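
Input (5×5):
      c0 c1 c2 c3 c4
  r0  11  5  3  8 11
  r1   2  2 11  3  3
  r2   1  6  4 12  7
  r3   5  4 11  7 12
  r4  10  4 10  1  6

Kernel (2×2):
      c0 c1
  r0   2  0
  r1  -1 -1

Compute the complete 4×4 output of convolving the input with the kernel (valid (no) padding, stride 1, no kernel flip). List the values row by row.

18 -3 -8 10
-3 -6 6 -13
-7 -3 -10 5
-4 -6 11 7

Output[0,0]: The receptive field on the input at this output position is [11 5 / 2 2]. Elementwise product with the kernel and sum: 11·2 + 2·-1 + 2·-1.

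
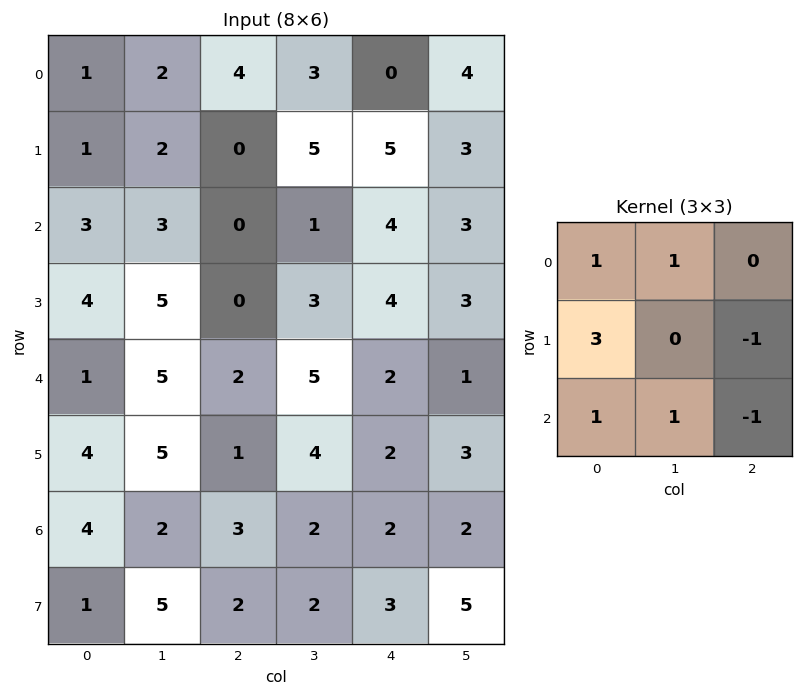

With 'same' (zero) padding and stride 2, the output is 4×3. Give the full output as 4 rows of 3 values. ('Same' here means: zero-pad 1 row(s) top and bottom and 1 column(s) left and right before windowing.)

Output[0,0]: The receptive field on the zero-padded input at this output position is [0 0 0 / 0 1 2 / 0 1 2]. Elementwise product with the kernel and sum: 0·1 + 0·1 + 0·3 + 2·-1 + 0·1 + 1·1 + 2·-1.
Output[0,1]: The receptive field on the zero-padded input at this output position is [0 0 0 / 2 4 3 / 2 0 5]. Elementwise product with the kernel and sum: 0·1 + 0·1 + 2·3 + 3·-1 + 2·1 + 0·1 + 5·-1.

-3 0 12
-3 12 14
-2 17 24
-2 15 10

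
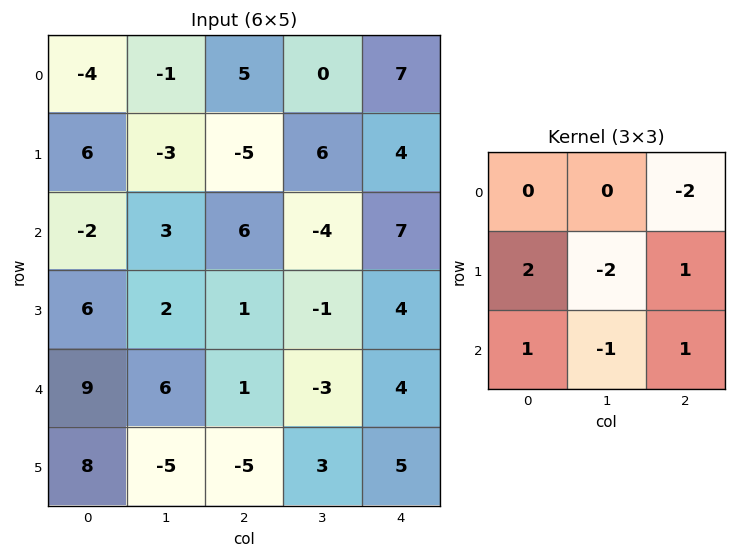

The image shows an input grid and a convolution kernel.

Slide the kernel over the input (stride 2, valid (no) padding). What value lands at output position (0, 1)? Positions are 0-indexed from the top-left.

The receptive field on the input at this output position is [5 0 7 / -5 6 4 / 6 -4 7]. Elementwise product with the kernel and sum: 7·-2 + -5·2 + 6·-2 + 4·1 + 6·1 + -4·-1 + 7·1.

-15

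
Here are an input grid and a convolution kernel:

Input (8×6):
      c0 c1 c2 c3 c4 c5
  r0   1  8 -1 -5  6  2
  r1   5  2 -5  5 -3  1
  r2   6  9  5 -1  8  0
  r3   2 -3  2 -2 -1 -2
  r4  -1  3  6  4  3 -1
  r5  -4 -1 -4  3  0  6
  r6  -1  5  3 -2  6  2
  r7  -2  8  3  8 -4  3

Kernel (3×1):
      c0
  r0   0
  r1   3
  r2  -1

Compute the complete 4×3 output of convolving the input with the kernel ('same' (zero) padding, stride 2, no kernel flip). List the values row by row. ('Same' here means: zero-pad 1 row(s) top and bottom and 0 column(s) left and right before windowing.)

-2 2 21
16 13 25
1 22 9
-1 6 22

Output[0,0]: The receptive field on the zero-padded input at this output position is [0 / 1 / 5]. Elementwise product with the kernel and sum: 1·3 + 5·-1.
Output[0,1]: The receptive field on the zero-padded input at this output position is [0 / -1 / -5]. Elementwise product with the kernel and sum: -1·3 + -5·-1.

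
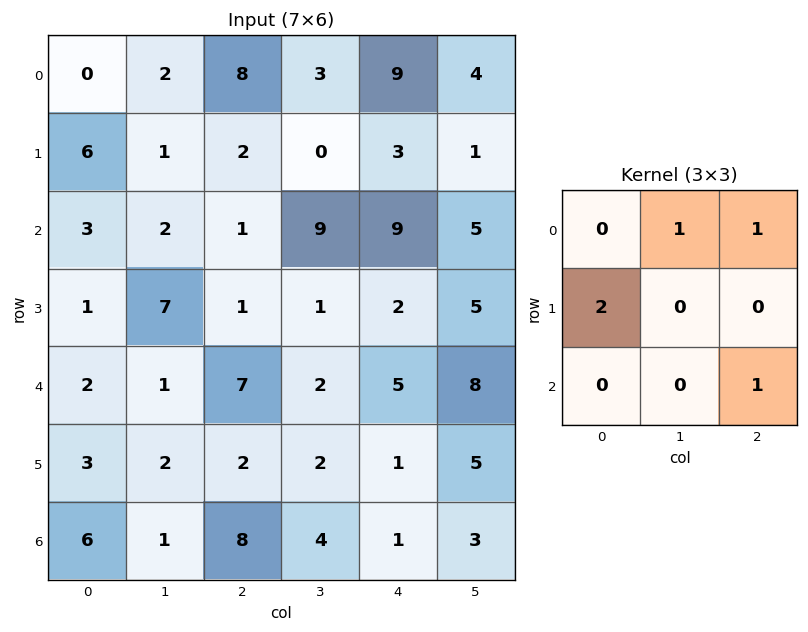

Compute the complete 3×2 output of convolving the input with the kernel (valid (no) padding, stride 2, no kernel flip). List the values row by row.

23 25
12 25
22 12

Output[0,0]: The receptive field on the input at this output position is [0 2 8 / 6 1 2 / 3 2 1]. Elementwise product with the kernel and sum: 2·1 + 8·1 + 6·2 + 1·1.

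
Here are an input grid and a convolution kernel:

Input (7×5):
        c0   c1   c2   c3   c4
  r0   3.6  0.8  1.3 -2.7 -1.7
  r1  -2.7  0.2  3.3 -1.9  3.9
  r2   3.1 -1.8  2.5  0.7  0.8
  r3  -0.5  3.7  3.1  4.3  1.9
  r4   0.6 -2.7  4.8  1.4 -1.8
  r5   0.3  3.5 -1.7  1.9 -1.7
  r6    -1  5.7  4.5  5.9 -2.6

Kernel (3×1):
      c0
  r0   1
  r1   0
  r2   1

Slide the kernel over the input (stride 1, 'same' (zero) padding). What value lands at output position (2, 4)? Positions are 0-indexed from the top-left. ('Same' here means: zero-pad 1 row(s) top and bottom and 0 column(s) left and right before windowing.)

The receptive field on the zero-padded input at this output position is [3.9 / 0.8 / 1.9]. Elementwise product with the kernel and sum: 3.9·1 + 1.9·1.

5.8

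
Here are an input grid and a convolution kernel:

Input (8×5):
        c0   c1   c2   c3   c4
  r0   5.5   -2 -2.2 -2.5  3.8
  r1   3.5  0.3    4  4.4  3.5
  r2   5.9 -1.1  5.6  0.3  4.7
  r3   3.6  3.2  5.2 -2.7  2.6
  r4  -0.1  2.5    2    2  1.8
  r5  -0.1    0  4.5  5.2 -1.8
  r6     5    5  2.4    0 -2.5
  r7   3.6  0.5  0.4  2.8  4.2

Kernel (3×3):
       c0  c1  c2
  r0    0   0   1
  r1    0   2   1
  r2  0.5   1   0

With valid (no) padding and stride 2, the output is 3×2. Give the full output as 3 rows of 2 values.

4.25 19.2
19.65 4.9
14 11.6

Output[0,0]: The receptive field on the input at this output position is [5.5 -2 -2.2 / 3.5 0.3 4 / 5.9 -1.1 5.6]. Elementwise product with the kernel and sum: -2.2·1 + 0.3·2 + 4·1 + 5.9·0.5 + -1.1·1.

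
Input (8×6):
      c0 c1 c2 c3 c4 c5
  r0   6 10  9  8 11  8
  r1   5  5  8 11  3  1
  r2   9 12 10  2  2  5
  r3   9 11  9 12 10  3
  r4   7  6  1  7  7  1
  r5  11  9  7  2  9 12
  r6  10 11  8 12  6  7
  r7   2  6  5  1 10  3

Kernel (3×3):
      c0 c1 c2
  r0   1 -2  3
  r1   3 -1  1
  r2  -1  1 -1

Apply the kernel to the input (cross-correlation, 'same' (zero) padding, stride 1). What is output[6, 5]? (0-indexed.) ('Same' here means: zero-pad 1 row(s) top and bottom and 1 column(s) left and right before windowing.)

-11

The receptive field on the zero-padded input at this output position is [9 12 0 / 6 7 0 / 10 3 0]. Elementwise product with the kernel and sum: 9·1 + 12·-2 + 0·3 + 6·3 + 7·-1 + 0·1 + 10·-1 + 3·1 + 0·-1.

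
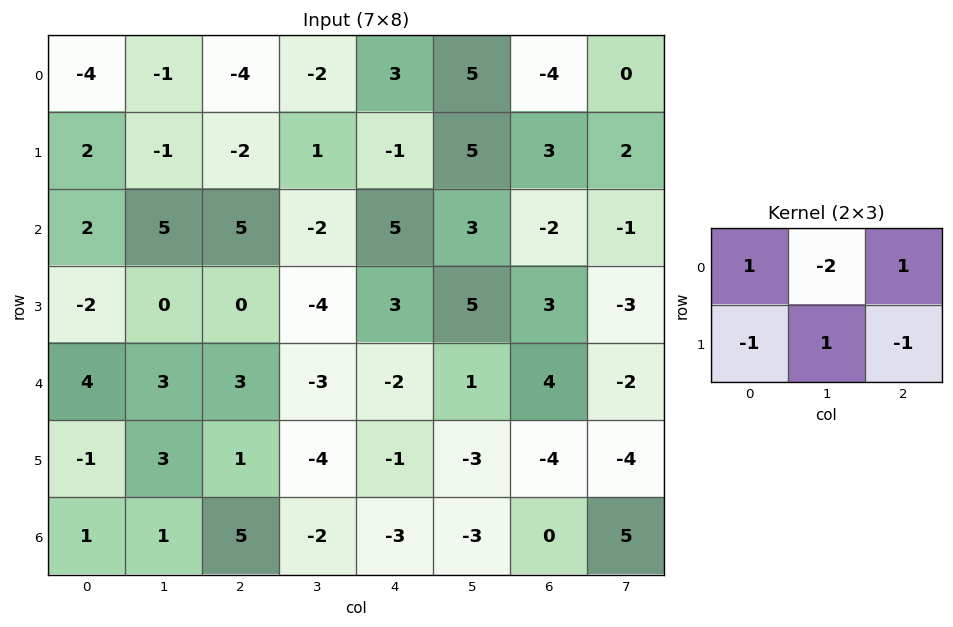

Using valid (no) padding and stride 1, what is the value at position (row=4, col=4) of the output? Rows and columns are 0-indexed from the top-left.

The receptive field on the input at this output position is [-2 1 4 / -1 -3 -4]. Elementwise product with the kernel and sum: -2·1 + 1·-2 + 4·1 + -1·-1 + -3·1 + -4·-1.

2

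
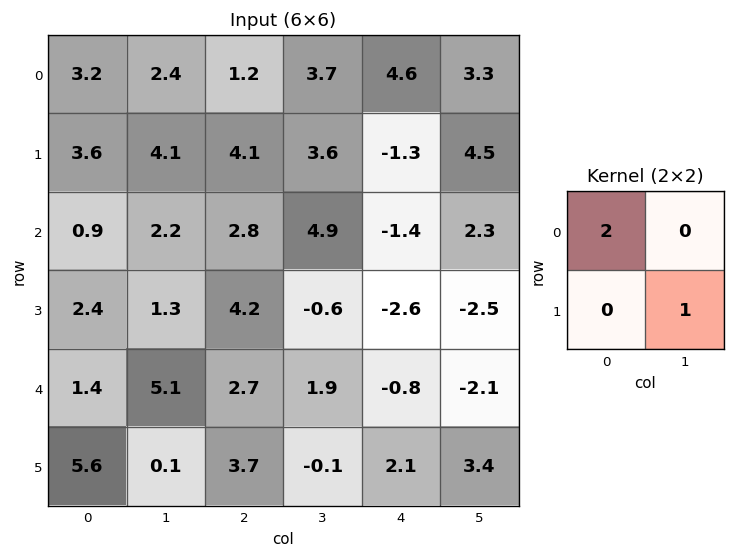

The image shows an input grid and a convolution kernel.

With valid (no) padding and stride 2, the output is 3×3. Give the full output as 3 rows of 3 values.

10.5 6 13.7
3.1 5 -5.3
2.9 5.3 1.8

Output[0,0]: The receptive field on the input at this output position is [3.2 2.4 / 3.6 4.1]. Elementwise product with the kernel and sum: 3.2·2 + 4.1·1.
Output[0,1]: The receptive field on the input at this output position is [1.2 3.7 / 4.1 3.6]. Elementwise product with the kernel and sum: 1.2·2 + 3.6·1.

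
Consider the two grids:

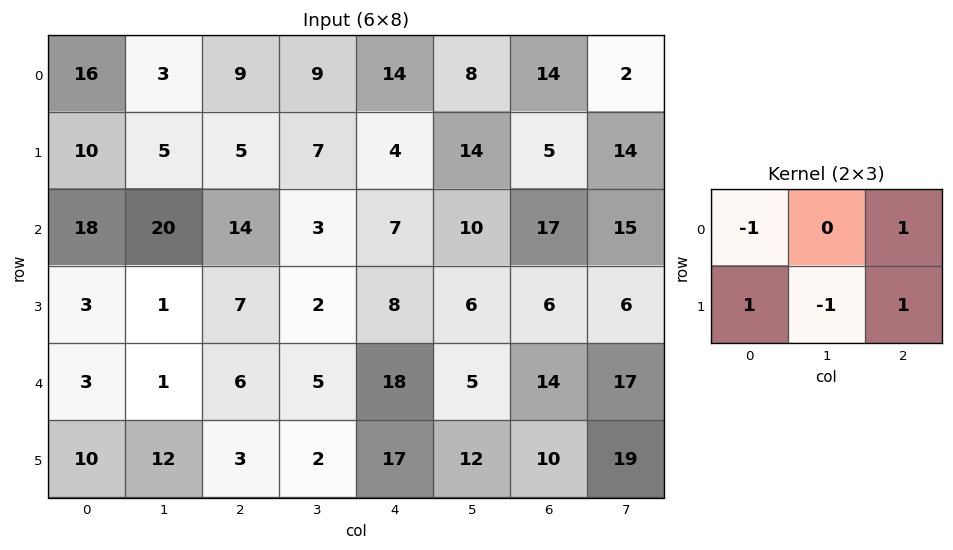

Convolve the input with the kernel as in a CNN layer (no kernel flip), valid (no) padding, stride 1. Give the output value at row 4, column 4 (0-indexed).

The receptive field on the input at this output position is [18 5 14 / 17 12 10]. Elementwise product with the kernel and sum: 18·-1 + 14·1 + 17·1 + 12·-1 + 10·1.

11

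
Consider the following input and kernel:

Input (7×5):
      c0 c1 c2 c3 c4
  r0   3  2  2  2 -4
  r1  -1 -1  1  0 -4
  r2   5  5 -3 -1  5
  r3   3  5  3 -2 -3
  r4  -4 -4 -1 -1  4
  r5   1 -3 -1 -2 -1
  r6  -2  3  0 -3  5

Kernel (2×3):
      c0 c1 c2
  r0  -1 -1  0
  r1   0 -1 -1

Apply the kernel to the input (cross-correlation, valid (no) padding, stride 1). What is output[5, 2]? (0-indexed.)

1

The receptive field on the input at this output position is [-1 -2 -1 / 0 -3 5]. Elementwise product with the kernel and sum: -1·-1 + -2·-1 + -3·-1 + 5·-1.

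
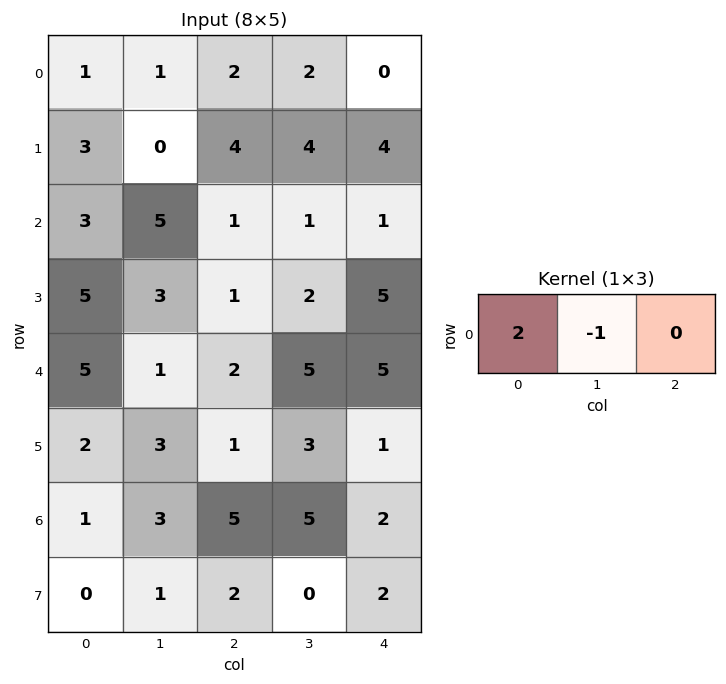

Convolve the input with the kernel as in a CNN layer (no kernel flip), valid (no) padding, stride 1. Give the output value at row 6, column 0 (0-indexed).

The receptive field on the input at this output position is [1 3 5]. Elementwise product with the kernel and sum: 1·2 + 3·-1.

-1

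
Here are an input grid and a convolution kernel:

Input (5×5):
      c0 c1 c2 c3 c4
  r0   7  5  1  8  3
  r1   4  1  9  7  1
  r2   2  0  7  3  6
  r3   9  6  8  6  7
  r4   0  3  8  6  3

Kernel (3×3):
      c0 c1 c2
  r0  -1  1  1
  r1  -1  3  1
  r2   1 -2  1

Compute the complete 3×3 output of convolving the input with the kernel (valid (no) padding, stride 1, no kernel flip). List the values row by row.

16 26 30
16 35 10
24 27 18

Output[0,0]: The receptive field on the input at this output position is [7 5 1 / 4 1 9 / 2 0 7]. Elementwise product with the kernel and sum: 7·-1 + 5·1 + 1·1 + 4·-1 + 1·3 + 9·1 + 2·1 + 0·-2 + 7·1.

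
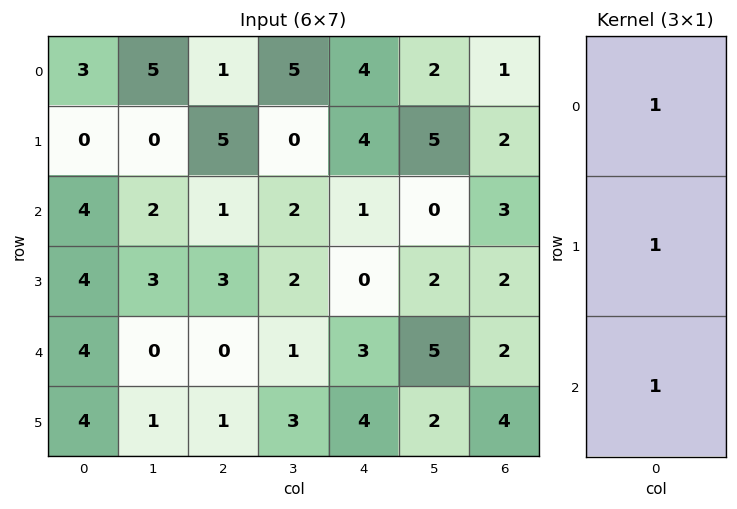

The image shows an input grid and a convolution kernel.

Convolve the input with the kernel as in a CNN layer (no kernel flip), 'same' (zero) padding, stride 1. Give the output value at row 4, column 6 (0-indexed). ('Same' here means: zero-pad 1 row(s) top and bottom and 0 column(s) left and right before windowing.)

8

The receptive field on the zero-padded input at this output position is [2 / 2 / 4]. Elementwise product with the kernel and sum: 2·1 + 2·1 + 4·1.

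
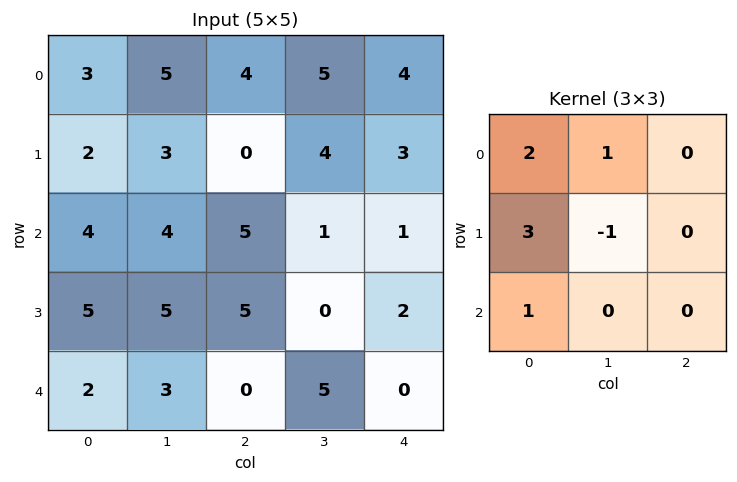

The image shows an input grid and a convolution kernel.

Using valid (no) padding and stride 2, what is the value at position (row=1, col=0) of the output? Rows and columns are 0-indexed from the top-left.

24

The receptive field on the input at this output position is [4 4 5 / 5 5 5 / 2 3 0]. Elementwise product with the kernel and sum: 4·2 + 4·1 + 5·3 + 5·-1 + 2·1.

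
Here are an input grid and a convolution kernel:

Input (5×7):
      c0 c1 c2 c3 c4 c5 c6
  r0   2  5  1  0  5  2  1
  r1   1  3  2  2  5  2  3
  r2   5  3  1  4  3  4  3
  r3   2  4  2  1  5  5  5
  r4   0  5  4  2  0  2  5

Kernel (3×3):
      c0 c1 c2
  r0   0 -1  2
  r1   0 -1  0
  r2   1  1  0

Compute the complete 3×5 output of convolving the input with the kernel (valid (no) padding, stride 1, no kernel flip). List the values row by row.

Output[0,0]: The receptive field on the input at this output position is [2 5 1 / 1 3 2 / 5 3 1]. Elementwise product with the kernel and sum: 5·-1 + 1·2 + 3·-1 + 5·1 + 3·1.

2 1 13 1 5
4 7 7 2 10
0 14 7 2 -1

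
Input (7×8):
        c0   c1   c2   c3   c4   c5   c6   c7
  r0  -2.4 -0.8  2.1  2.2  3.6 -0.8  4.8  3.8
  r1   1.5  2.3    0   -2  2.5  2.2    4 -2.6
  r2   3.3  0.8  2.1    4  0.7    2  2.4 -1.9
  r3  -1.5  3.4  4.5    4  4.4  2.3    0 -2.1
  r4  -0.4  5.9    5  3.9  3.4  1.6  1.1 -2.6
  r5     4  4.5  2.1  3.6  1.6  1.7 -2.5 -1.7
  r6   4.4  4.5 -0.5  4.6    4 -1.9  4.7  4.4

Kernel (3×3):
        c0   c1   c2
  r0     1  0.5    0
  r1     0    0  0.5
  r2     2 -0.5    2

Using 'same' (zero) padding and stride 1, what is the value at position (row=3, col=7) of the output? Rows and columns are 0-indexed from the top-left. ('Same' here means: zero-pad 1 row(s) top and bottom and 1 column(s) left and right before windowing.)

The receptive field on the zero-padded input at this output position is [2.4 -1.9 0 / 0 -2.1 0 / 1.1 -2.6 0]. Elementwise product with the kernel and sum: 2.4·1 + -1.9·0.5 + 0·0.5 + 1.1·2 + -2.6·-0.5 + 0·2.

4.95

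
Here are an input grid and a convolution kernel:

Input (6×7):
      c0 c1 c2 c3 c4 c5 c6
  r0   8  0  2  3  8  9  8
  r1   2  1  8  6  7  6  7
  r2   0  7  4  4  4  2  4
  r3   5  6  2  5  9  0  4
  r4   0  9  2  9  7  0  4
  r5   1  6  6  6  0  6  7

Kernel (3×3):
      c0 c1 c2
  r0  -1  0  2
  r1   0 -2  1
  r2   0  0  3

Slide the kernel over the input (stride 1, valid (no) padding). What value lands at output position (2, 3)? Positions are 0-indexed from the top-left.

-18

The receptive field on the input at this output position is [4 4 2 / 5 9 0 / 9 7 0]. Elementwise product with the kernel and sum: 4·-1 + 2·2 + 9·-2 + 0·1 + 0·3.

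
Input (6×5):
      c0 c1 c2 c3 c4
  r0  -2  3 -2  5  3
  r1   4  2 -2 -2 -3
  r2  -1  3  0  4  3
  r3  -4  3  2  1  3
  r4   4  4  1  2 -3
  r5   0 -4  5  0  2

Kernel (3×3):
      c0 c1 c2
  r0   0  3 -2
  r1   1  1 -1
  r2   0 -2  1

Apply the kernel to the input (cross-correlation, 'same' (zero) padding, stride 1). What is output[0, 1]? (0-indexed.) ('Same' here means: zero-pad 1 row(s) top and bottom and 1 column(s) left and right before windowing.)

-3

The receptive field on the zero-padded input at this output position is [0 0 0 / -2 3 -2 / 4 2 -2]. Elementwise product with the kernel and sum: 0·3 + 0·-2 + -2·1 + 3·1 + -2·-1 + 2·-2 + -2·1.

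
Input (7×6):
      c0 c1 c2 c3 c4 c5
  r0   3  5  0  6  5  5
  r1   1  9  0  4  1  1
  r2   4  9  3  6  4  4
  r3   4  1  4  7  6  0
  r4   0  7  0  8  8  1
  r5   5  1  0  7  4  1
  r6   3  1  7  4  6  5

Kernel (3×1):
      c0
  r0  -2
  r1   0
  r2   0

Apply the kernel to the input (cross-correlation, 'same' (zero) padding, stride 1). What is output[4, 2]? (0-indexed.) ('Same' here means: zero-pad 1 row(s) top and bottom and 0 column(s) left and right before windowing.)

The receptive field on the zero-padded input at this output position is [4 / 0 / 0]. Elementwise product with the kernel and sum: 4·-2.

-8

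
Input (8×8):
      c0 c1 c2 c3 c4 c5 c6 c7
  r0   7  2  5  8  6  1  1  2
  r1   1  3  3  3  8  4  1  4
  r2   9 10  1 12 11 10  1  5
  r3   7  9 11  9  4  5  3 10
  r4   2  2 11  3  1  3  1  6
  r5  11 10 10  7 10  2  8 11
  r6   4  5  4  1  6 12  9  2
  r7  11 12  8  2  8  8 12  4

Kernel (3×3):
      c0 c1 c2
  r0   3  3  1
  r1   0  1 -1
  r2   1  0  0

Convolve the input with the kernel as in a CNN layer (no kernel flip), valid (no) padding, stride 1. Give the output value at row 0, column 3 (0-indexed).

59

The receptive field on the input at this output position is [8 6 1 / 3 8 4 / 12 11 10]. Elementwise product with the kernel and sum: 8·3 + 6·3 + 1·1 + 8·1 + 4·-1 + 12·1.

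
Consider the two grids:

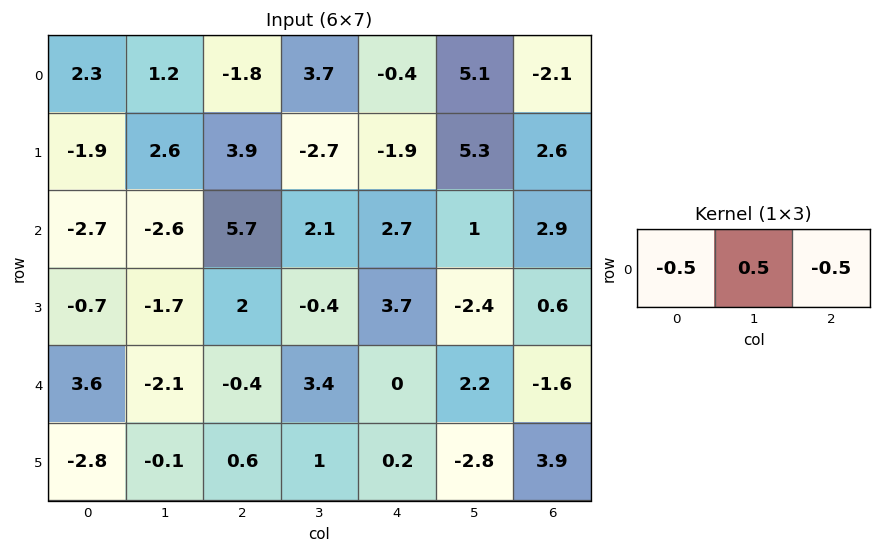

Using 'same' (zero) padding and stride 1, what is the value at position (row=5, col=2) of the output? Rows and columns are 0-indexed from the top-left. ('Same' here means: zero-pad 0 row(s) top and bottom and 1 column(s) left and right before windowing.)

The receptive field on the zero-padded input at this output position is [-0.1 0.6 1]. Elementwise product with the kernel and sum: -0.1·-0.5 + 0.6·0.5 + 1·-0.5.

-0.15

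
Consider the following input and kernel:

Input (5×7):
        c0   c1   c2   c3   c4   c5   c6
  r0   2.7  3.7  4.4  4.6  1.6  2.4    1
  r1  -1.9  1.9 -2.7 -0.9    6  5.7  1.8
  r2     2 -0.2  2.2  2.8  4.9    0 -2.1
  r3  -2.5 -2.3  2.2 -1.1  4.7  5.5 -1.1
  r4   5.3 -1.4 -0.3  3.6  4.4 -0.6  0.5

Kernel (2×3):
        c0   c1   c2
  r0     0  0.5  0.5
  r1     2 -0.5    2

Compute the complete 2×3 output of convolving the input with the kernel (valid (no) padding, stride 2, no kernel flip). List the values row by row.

-6.1 10.15 14.45
1.55 18.2 3.4

Output[0,0]: The receptive field on the input at this output position is [2.7 3.7 4.4 / -1.9 1.9 -2.7]. Elementwise product with the kernel and sum: 3.7·0.5 + 4.4·0.5 + -1.9·2 + 1.9·-0.5 + -2.7·2.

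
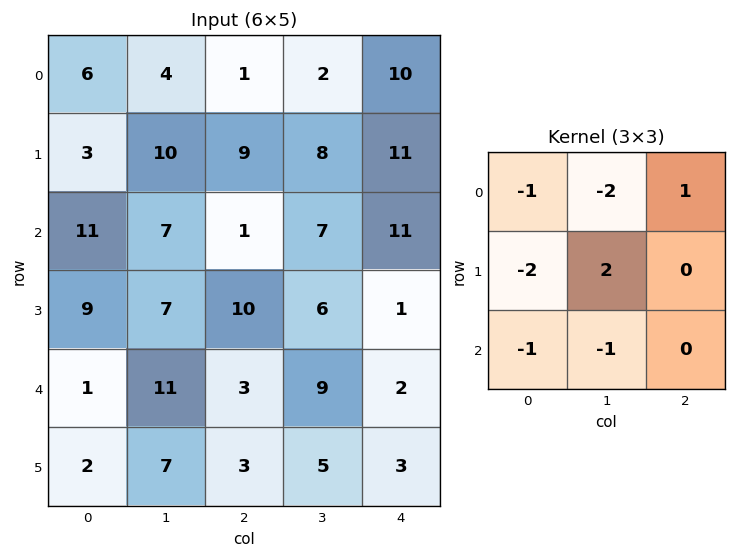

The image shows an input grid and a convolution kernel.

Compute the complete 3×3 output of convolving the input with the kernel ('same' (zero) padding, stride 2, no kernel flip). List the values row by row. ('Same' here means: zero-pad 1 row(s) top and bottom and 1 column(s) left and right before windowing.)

Output[0,0]: The receptive field on the zero-padded input at this output position is [0 0 0 / 0 6 4 / 0 3 10]. Elementwise product with the kernel and sum: 0·-1 + 0·-2 + 0·1 + 0·-2 + 6·2 + 0·-1 + 3·-1.
Output[0,1]: The receptive field on the zero-padded input at this output position is [0 0 0 / 4 1 2 / 10 9 8]. Elementwise product with the kernel and sum: 0·-1 + 0·-2 + 0·1 + 4·-2 + 1·2 + 10·-1 + 9·-1.

9 -25 -3
17 -49 -29
-11 -47 -30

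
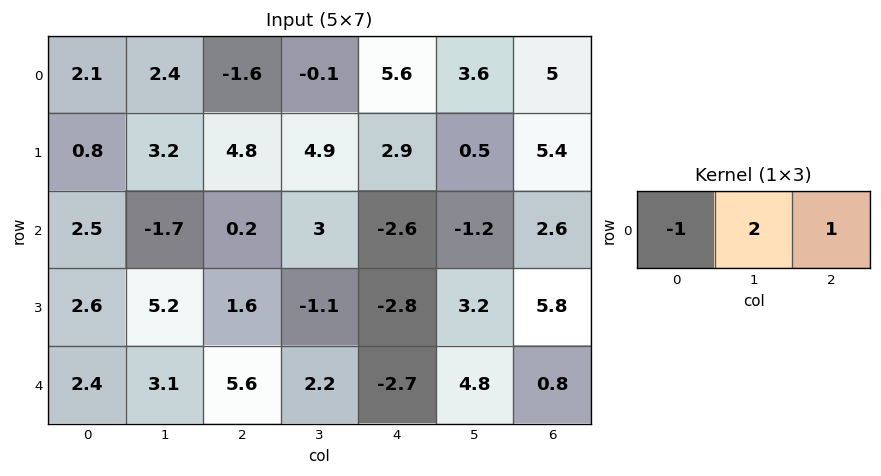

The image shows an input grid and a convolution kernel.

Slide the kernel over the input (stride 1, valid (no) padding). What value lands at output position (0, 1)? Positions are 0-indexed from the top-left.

The receptive field on the input at this output position is [2.4 -1.6 -0.1]. Elementwise product with the kernel and sum: 2.4·-1 + -1.6·2 + -0.1·1.

-5.7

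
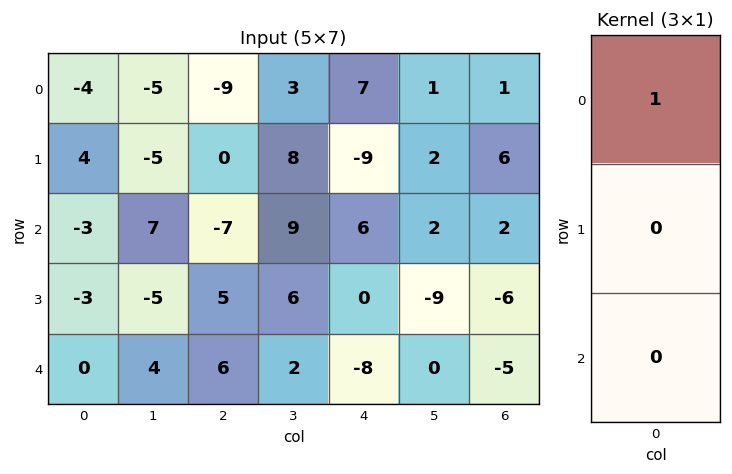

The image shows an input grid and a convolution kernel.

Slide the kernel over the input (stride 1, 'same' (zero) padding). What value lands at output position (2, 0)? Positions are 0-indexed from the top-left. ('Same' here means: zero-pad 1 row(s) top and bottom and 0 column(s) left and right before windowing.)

4

The receptive field on the zero-padded input at this output position is [4 / -3 / -3]. Elementwise product with the kernel and sum: 4·1.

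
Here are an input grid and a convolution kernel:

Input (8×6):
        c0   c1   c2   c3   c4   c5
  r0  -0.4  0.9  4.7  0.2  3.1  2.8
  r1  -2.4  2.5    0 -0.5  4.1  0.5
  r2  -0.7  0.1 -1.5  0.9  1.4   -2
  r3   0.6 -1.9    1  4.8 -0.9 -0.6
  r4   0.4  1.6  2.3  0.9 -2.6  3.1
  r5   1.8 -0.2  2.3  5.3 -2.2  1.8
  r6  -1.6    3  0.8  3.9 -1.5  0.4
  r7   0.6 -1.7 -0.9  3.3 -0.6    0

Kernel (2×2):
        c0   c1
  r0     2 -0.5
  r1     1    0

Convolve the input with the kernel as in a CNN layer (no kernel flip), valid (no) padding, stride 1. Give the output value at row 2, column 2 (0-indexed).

The receptive field on the input at this output position is [-1.5 0.9 / 1 4.8]. Elementwise product with the kernel and sum: -1.5·2 + 0.9·-0.5 + 1·1.

-2.45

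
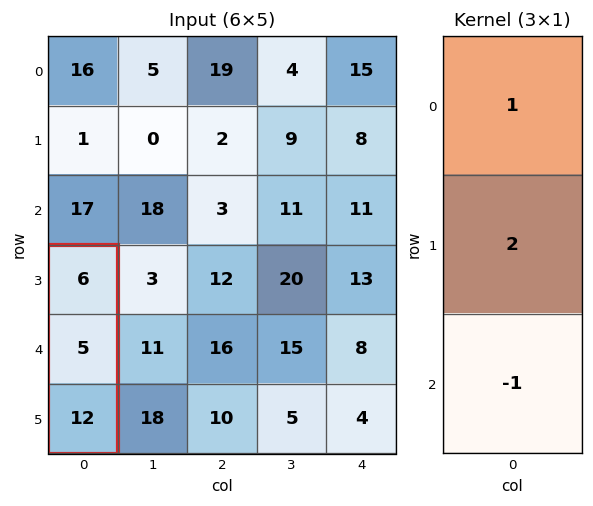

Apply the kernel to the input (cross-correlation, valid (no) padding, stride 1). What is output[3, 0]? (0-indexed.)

4

The receptive field on the input at this output position is [6 / 5 / 12]. Elementwise product with the kernel and sum: 6·1 + 5·2 + 12·-1.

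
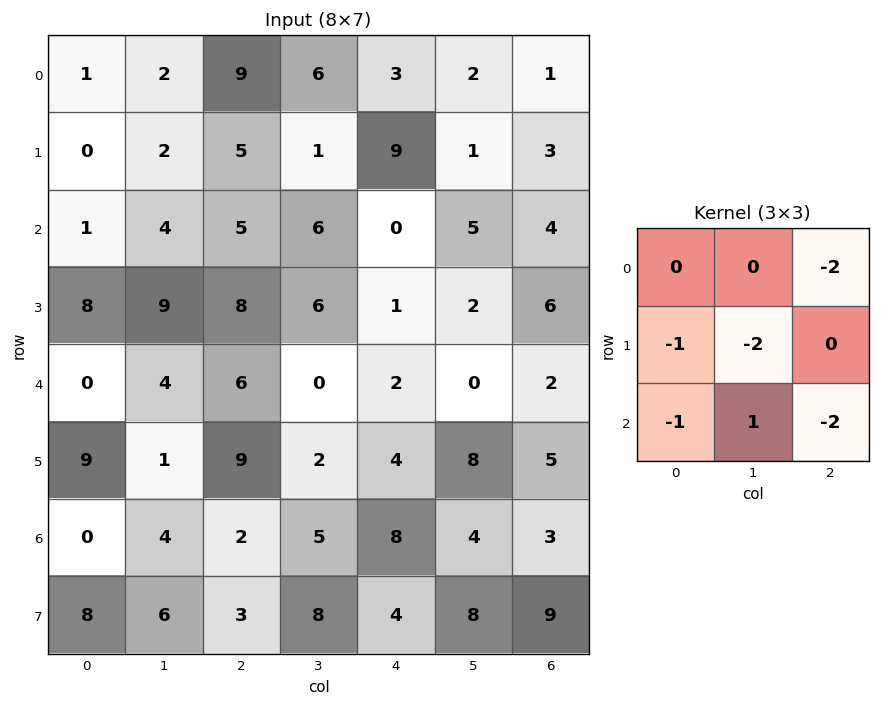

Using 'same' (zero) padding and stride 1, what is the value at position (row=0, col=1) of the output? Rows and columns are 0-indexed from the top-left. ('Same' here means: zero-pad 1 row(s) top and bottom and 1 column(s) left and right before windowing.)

-13

The receptive field on the zero-padded input at this output position is [0 0 0 / 1 2 9 / 0 2 5]. Elementwise product with the kernel and sum: 0·-2 + 1·-1 + 2·-2 + 0·-1 + 2·1 + 5·-2.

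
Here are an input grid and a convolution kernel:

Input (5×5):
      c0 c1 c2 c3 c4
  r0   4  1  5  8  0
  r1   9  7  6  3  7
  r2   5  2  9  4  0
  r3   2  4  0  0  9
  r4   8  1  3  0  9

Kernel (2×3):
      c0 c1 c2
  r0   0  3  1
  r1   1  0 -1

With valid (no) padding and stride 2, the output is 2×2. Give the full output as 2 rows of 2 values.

Output[0,0]: The receptive field on the input at this output position is [4 1 5 / 9 7 6]. Elementwise product with the kernel and sum: 1·3 + 5·1 + 9·1 + 6·-1.
Output[0,1]: The receptive field on the input at this output position is [5 8 0 / 6 3 7]. Elementwise product with the kernel and sum: 8·3 + 0·1 + 6·1 + 7·-1.

11 23
17 3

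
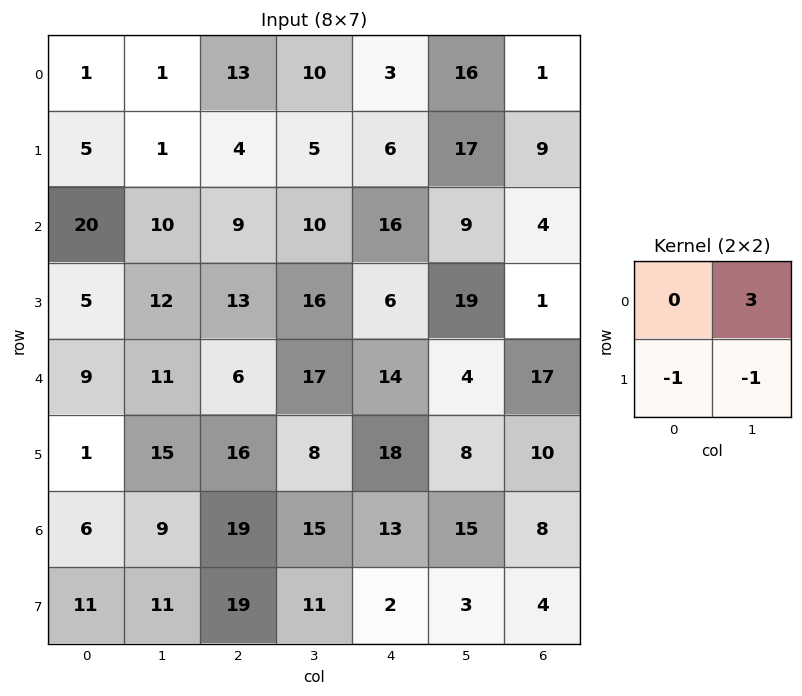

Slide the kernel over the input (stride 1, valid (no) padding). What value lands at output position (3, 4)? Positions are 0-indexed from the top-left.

39

The receptive field on the input at this output position is [6 19 / 14 4]. Elementwise product with the kernel and sum: 19·3 + 14·-1 + 4·-1.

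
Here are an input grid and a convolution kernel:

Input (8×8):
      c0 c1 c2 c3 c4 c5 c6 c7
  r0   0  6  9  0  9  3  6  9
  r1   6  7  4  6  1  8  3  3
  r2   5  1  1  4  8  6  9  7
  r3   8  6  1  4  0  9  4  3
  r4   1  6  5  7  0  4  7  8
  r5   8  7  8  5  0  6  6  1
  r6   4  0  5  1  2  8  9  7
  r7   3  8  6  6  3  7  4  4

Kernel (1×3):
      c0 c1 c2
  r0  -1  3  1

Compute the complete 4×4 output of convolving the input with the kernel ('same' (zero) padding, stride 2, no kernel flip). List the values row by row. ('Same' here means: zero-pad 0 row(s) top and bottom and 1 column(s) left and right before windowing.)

Output[0,0]: The receptive field on the zero-padded input at this output position is [0 0 6]. Elementwise product with the kernel and sum: 0·-1 + 0·3 + 6·1.
Output[0,1]: The receptive field on the zero-padded input at this output position is [6 9 0]. Elementwise product with the kernel and sum: 6·-1 + 9·3 + 0·1.

6 21 30 24
16 6 26 28
9 16 -3 25
12 16 13 26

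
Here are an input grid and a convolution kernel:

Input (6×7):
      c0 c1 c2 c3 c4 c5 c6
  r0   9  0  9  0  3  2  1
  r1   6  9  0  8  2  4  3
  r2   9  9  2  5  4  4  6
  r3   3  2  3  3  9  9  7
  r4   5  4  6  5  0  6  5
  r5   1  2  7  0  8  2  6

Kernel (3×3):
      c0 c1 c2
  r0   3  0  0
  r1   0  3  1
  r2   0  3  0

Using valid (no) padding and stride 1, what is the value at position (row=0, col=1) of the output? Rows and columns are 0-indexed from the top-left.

14

The receptive field on the input at this output position is [0 9 0 / 9 0 8 / 9 2 5]. Elementwise product with the kernel and sum: 0·3 + 0·3 + 8·1 + 2·3.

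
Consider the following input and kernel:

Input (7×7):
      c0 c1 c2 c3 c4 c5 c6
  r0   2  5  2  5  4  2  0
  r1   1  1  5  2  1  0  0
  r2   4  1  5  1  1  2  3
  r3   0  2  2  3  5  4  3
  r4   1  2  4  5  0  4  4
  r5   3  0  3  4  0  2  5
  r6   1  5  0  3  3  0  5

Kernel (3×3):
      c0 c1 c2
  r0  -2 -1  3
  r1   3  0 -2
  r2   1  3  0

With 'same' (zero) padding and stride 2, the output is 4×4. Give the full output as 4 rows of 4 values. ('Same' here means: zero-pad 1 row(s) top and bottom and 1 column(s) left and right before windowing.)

Output[0,0]: The receptive field on the zero-padded input at this output position is [0 0 0 / 0 2 5 / 0 1 1]. Elementwise product with the kernel and sum: 0·-2 + 0·-1 + 0·3 + 0·3 + 5·-2 + 0·1 + 1·3.
Output[0,1]: The receptive field on the zero-padded input at this output position is [0 0 0 / 5 2 5 / 1 5 2]. Elementwise product with the kernel and sum: 0·-2 + 0·-1 + 0·3 + 5·3 + 5·-2 + 1·1 + 5·3.

-7 21 16 6
0 8 12 19
11 8 12 18
-13 18 7 -9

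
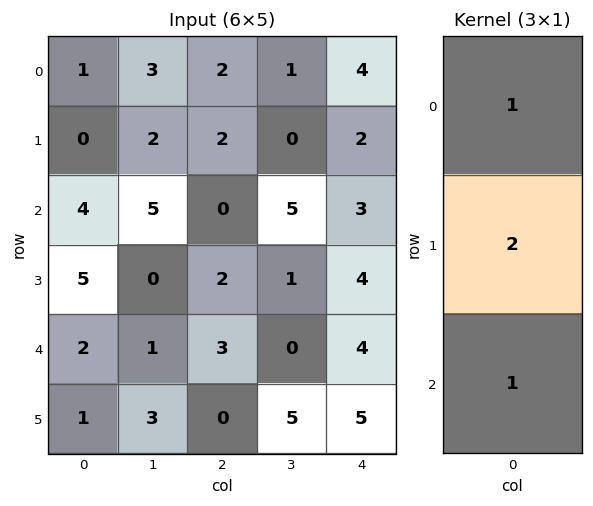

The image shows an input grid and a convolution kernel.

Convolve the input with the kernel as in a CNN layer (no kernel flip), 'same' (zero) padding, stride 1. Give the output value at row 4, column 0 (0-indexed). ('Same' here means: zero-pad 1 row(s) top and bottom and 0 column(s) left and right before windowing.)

The receptive field on the zero-padded input at this output position is [5 / 2 / 1]. Elementwise product with the kernel and sum: 5·1 + 2·2 + 1·1.

10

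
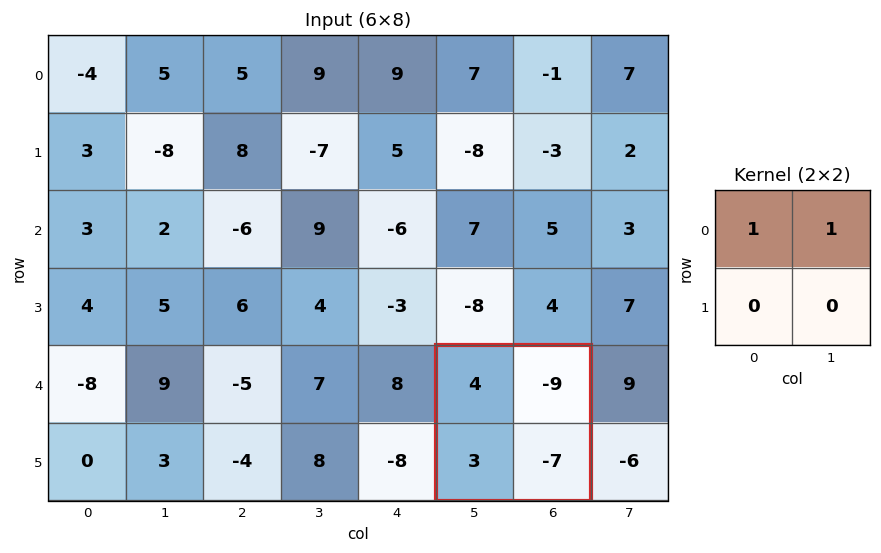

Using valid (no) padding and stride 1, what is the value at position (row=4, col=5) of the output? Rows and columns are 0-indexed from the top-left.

-5

The receptive field on the input at this output position is [4 -9 / 3 -7]. Elementwise product with the kernel and sum: 4·1 + -9·1.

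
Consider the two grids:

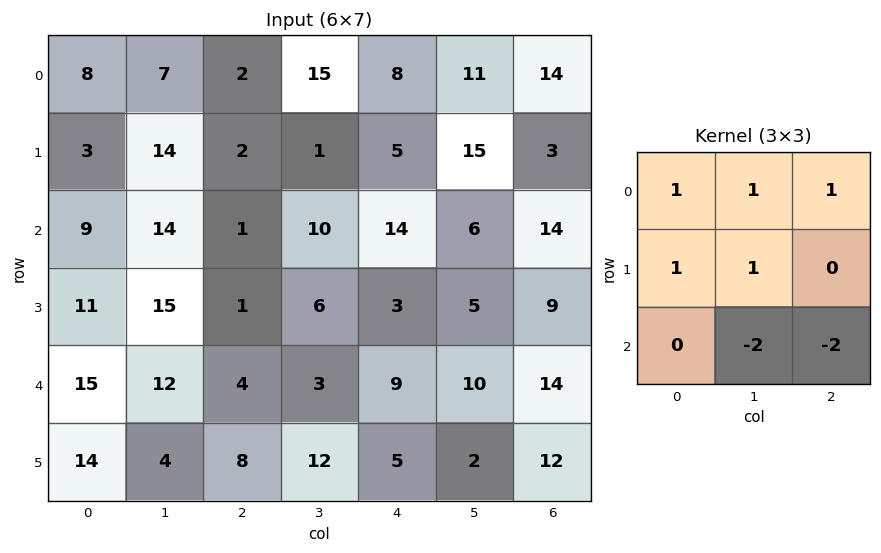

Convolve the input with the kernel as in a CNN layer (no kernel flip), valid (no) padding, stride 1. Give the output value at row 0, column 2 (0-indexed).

The receptive field on the input at this output position is [2 15 8 / 2 1 5 / 1 10 14]. Elementwise product with the kernel and sum: 2·1 + 15·1 + 8·1 + 2·1 + 1·1 + 10·-2 + 14·-2.

-20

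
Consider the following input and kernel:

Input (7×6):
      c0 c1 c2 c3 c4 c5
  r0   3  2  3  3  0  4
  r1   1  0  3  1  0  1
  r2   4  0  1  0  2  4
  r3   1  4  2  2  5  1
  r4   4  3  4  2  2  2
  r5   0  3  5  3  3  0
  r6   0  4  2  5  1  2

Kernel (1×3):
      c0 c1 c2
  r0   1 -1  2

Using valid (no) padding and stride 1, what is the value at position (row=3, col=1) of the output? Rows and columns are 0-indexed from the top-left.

The receptive field on the input at this output position is [4 2 2]. Elementwise product with the kernel and sum: 4·1 + 2·-1 + 2·2.

6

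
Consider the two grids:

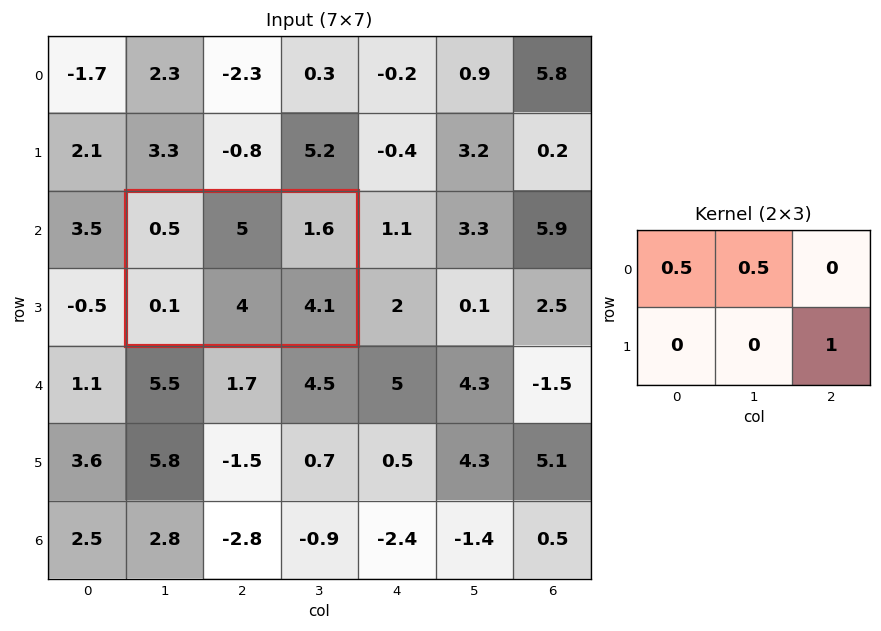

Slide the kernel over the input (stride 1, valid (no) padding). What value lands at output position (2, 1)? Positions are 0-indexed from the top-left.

6.85

The receptive field on the input at this output position is [0.5 5 1.6 / 0.1 4 4.1]. Elementwise product with the kernel and sum: 0.5·0.5 + 5·0.5 + 4.1·1.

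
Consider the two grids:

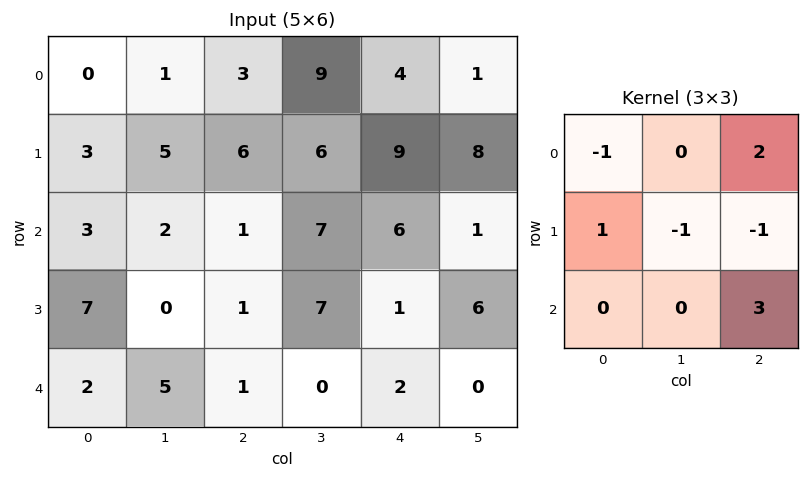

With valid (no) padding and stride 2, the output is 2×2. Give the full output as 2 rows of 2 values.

1 14
8 10

Output[0,0]: The receptive field on the input at this output position is [0 1 3 / 3 5 6 / 3 2 1]. Elementwise product with the kernel and sum: 0·-1 + 3·2 + 3·1 + 5·-1 + 6·-1 + 1·3.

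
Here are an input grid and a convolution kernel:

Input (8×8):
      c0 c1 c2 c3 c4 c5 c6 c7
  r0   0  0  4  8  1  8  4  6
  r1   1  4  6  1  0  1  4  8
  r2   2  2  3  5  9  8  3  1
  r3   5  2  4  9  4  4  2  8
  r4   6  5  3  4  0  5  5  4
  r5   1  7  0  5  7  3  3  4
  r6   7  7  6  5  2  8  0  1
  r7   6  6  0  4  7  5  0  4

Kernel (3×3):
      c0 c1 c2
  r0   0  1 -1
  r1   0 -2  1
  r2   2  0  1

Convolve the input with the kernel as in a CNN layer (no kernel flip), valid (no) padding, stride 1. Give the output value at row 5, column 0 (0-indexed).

11

The receptive field on the input at this output position is [1 7 0 / 7 7 6 / 6 6 0]. Elementwise product with the kernel and sum: 7·1 + 0·-1 + 7·-2 + 6·1 + 6·2 + 0·1.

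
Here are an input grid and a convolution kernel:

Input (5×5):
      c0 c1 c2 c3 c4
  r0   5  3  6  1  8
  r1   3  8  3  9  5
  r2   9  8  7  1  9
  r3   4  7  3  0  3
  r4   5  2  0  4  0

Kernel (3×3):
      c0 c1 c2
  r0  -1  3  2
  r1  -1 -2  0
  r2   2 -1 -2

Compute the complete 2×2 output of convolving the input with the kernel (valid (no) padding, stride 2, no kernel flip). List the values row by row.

-7 -13
19 7

Output[0,0]: The receptive field on the input at this output position is [5 3 6 / 3 8 3 / 9 8 7]. Elementwise product with the kernel and sum: 5·-1 + 3·3 + 6·2 + 3·-1 + 8·-2 + 9·2 + 8·-1 + 7·-2.
Output[0,1]: The receptive field on the input at this output position is [6 1 8 / 3 9 5 / 7 1 9]. Elementwise product with the kernel and sum: 6·-1 + 1·3 + 8·2 + 3·-1 + 9·-2 + 7·2 + 1·-1 + 9·-2.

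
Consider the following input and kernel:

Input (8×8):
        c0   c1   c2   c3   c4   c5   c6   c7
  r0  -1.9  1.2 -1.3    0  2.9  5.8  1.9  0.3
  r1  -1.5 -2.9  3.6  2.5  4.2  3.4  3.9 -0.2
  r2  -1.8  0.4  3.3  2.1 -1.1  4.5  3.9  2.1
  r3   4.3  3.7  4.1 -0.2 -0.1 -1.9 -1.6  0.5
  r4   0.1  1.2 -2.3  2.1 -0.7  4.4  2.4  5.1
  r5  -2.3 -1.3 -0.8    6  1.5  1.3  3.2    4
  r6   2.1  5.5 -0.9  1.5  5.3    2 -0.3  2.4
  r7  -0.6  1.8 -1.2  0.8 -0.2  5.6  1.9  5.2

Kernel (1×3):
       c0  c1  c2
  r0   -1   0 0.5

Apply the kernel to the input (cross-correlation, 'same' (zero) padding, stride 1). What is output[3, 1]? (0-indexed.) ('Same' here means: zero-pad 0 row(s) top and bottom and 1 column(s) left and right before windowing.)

The receptive field on the zero-padded input at this output position is [4.3 3.7 4.1]. Elementwise product with the kernel and sum: 4.3·-1 + 4.1·0.5.

-2.25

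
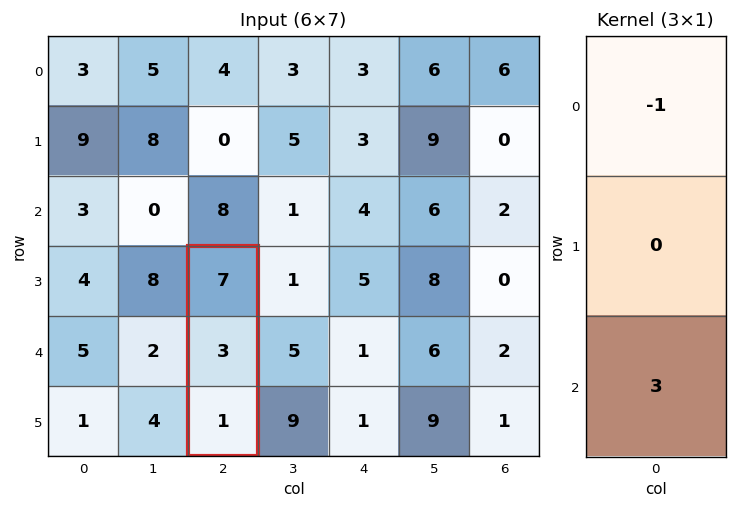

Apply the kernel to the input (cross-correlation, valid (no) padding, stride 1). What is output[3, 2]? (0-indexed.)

The receptive field on the input at this output position is [7 / 3 / 1]. Elementwise product with the kernel and sum: 7·-1 + 1·3.

-4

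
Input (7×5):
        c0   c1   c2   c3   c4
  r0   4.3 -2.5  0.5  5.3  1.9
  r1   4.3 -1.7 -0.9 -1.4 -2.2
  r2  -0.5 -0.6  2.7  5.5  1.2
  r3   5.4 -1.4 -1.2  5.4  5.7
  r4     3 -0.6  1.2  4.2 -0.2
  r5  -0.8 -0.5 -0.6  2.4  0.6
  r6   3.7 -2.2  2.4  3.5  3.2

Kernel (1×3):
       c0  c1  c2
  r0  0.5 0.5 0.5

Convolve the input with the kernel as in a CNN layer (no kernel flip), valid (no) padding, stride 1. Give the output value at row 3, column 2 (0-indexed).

The receptive field on the input at this output position is [-1.2 5.4 5.7]. Elementwise product with the kernel and sum: -1.2·0.5 + 5.4·0.5 + 5.7·0.5.

4.95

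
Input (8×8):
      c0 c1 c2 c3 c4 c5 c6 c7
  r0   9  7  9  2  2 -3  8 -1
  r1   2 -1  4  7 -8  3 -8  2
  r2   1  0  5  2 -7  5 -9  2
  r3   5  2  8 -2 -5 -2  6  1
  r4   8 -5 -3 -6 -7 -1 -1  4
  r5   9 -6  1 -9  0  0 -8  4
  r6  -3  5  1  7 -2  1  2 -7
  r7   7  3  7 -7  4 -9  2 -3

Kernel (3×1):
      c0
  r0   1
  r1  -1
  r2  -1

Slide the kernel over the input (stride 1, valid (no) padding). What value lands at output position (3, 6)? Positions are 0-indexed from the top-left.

The receptive field on the input at this output position is [6 / -1 / -8]. Elementwise product with the kernel and sum: 6·1 + -1·-1 + -8·-1.

15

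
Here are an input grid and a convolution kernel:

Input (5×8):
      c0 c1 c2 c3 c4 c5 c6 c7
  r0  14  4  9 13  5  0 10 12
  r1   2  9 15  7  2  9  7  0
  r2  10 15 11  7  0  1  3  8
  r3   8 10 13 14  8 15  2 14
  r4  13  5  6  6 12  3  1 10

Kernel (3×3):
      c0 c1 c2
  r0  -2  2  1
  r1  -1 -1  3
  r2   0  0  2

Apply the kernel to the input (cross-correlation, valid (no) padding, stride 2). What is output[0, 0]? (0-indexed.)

45

The receptive field on the input at this output position is [14 4 9 / 2 9 15 / 10 15 11]. Elementwise product with the kernel and sum: 14·-2 + 4·2 + 9·1 + 2·-1 + 9·-1 + 15·3 + 11·2.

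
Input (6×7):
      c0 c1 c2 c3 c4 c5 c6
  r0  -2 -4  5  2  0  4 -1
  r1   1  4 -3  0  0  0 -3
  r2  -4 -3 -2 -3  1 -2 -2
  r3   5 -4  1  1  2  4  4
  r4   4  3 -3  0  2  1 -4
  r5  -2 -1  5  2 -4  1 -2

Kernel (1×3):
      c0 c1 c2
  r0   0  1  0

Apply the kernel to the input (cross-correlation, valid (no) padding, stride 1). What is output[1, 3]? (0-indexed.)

The receptive field on the input at this output position is [0 0 0]. Elementwise product with the kernel and sum: 0·1.

0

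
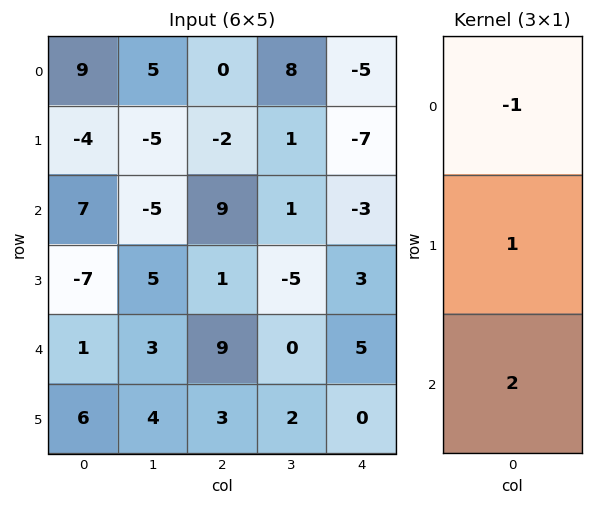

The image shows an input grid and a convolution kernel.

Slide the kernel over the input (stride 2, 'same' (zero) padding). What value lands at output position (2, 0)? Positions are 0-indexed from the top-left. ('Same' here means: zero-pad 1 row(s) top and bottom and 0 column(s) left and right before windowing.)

20

The receptive field on the zero-padded input at this output position is [-7 / 1 / 6]. Elementwise product with the kernel and sum: -7·-1 + 1·1 + 6·2.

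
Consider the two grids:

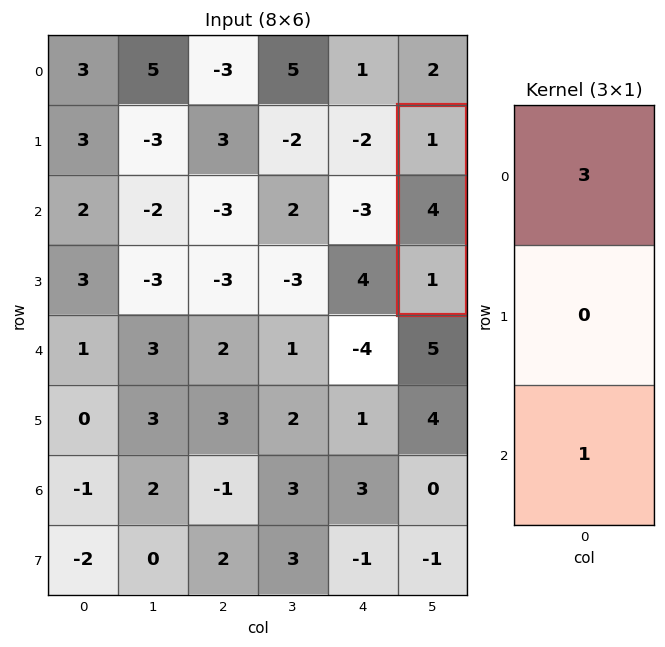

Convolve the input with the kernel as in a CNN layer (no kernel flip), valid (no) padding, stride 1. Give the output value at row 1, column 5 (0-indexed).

4

The receptive field on the input at this output position is [1 / 4 / 1]. Elementwise product with the kernel and sum: 1·3 + 1·1.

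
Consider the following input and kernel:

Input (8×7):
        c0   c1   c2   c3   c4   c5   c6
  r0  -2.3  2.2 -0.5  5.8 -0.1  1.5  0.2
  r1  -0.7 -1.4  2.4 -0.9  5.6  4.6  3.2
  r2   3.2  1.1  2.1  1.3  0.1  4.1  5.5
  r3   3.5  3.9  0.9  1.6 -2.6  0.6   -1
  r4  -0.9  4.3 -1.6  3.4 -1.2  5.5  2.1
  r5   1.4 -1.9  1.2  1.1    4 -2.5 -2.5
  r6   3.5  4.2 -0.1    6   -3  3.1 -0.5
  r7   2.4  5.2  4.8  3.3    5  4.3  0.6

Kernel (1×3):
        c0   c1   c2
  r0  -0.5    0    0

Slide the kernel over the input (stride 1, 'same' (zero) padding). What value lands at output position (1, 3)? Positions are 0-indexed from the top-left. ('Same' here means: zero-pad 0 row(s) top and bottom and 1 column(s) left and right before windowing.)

The receptive field on the zero-padded input at this output position is [2.4 -0.9 5.6]. Elementwise product with the kernel and sum: 2.4·-0.5.

-1.2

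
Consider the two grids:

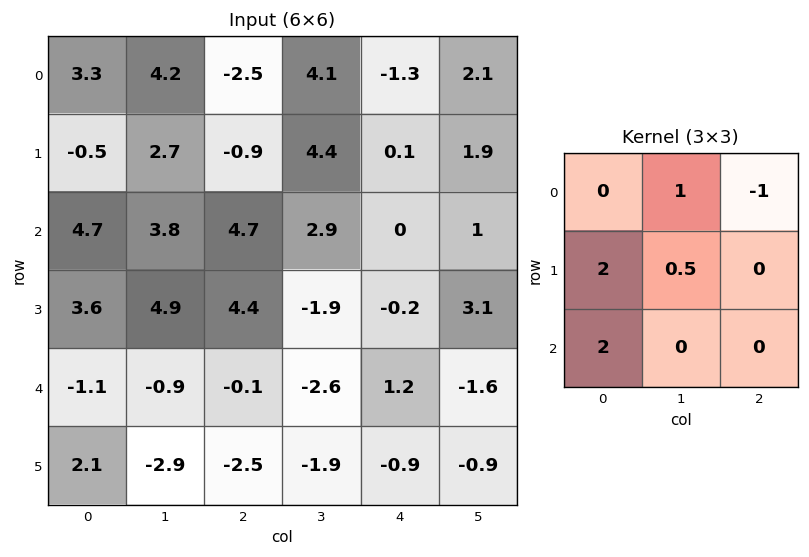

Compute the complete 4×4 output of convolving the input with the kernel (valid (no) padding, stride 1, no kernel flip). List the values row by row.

16.45 5.95 15.2 11.25
22.1 14.45 23.95 0.2
6.55 12 10.55 -10.1
2.05 -1.35 -8.2 -11.7

Output[0,0]: The receptive field on the input at this output position is [3.3 4.2 -2.5 / -0.5 2.7 -0.9 / 4.7 3.8 4.7]. Elementwise product with the kernel and sum: 4.2·1 + -2.5·-1 + -0.5·2 + 2.7·0.5 + 4.7·2.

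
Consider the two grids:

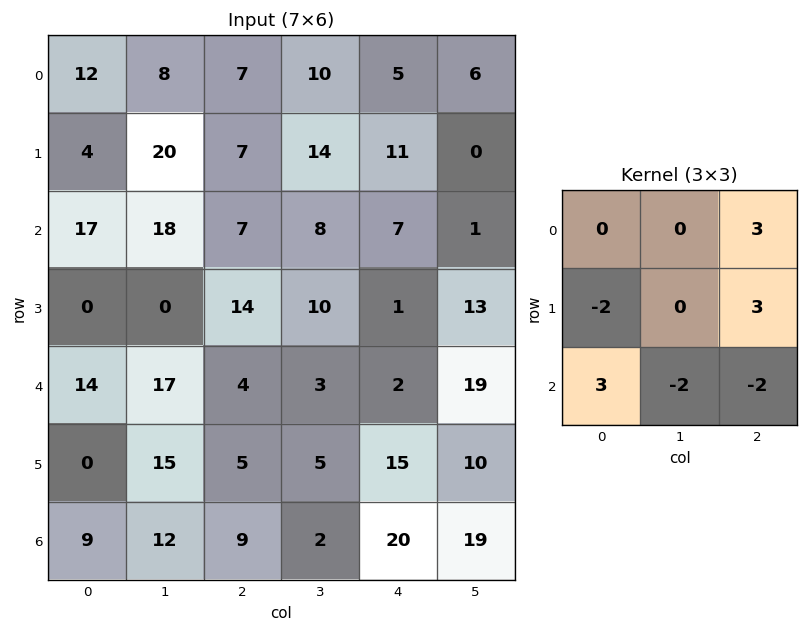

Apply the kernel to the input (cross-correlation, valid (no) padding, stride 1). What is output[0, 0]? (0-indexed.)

35

The receptive field on the input at this output position is [12 8 7 / 4 20 7 / 17 18 7]. Elementwise product with the kernel and sum: 7·3 + 4·-2 + 7·3 + 17·3 + 18·-2 + 7·-2.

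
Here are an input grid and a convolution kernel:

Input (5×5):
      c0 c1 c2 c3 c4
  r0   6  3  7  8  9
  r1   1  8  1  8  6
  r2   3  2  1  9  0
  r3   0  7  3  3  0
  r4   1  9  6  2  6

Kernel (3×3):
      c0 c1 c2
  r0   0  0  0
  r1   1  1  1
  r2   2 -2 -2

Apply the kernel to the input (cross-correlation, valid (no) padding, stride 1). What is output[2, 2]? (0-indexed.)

The receptive field on the input at this output position is [1 9 0 / 3 3 0 / 6 2 6]. Elementwise product with the kernel and sum: 3·1 + 3·1 + 0·1 + 6·2 + 2·-2 + 6·-2.

2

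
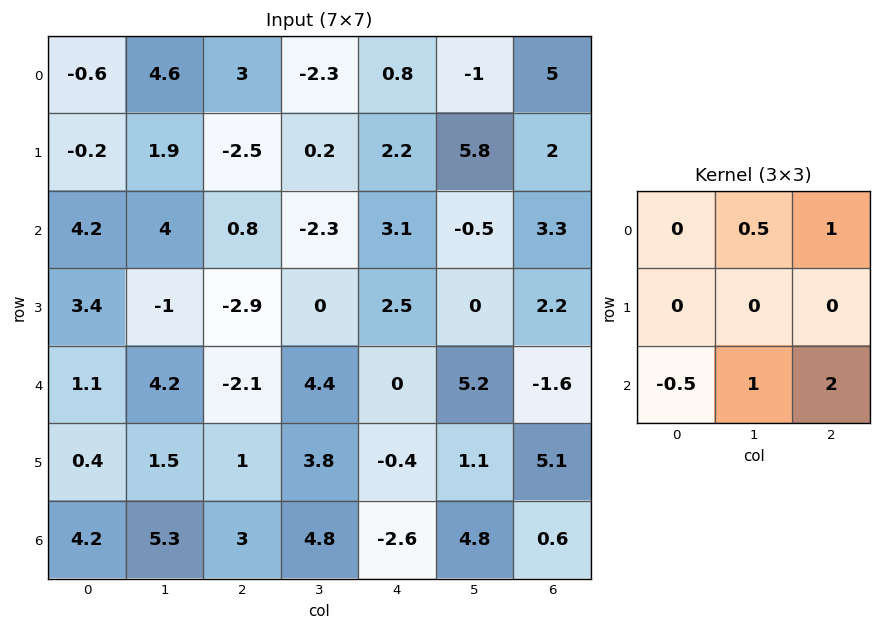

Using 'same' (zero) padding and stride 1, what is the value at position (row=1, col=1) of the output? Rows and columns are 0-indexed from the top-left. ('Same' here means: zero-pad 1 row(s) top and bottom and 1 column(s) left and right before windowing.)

8.8

The receptive field on the zero-padded input at this output position is [-0.6 4.6 3 / -0.2 1.9 -2.5 / 4.2 4 0.8]. Elementwise product with the kernel and sum: 4.6·0.5 + 3·1 + 4.2·-0.5 + 4·1 + 0.8·2.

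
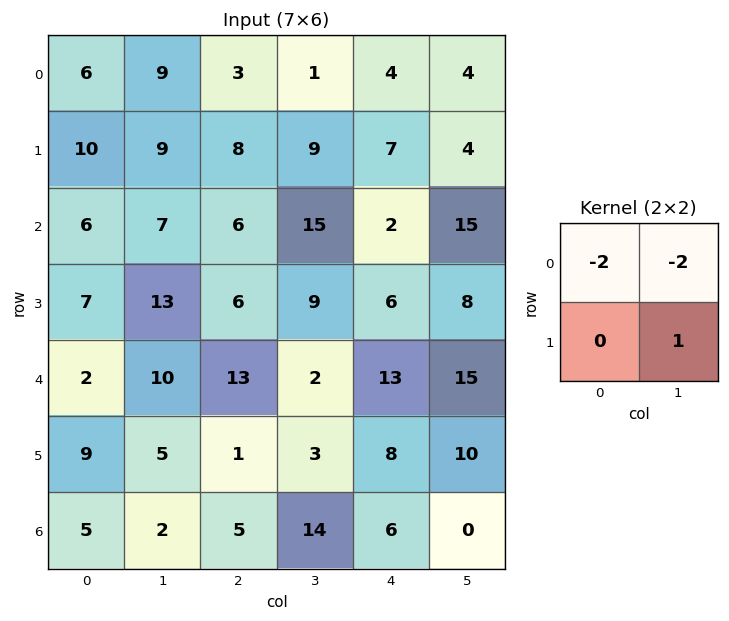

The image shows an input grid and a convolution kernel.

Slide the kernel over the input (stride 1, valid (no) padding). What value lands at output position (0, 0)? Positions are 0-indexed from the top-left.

The receptive field on the input at this output position is [6 9 / 10 9]. Elementwise product with the kernel and sum: 6·-2 + 9·-2 + 9·1.

-21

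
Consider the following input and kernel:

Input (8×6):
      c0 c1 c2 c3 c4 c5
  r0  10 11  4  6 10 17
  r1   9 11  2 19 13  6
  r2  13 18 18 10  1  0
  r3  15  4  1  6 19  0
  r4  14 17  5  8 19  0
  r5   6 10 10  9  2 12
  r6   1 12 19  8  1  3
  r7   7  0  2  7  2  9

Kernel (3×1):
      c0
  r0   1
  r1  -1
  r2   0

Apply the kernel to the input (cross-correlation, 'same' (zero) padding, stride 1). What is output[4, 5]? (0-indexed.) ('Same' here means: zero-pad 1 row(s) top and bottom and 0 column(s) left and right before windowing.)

0

The receptive field on the zero-padded input at this output position is [0 / 0 / 12]. Elementwise product with the kernel and sum: 0·1 + 0·-1.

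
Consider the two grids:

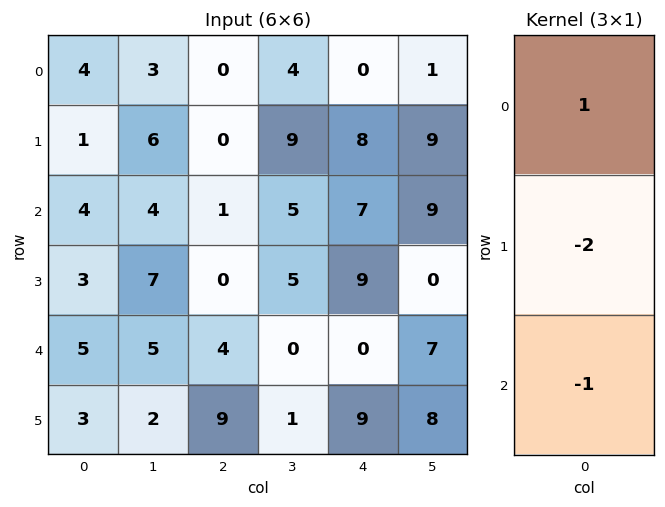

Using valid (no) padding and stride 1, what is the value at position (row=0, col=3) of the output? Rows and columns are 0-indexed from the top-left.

-19

The receptive field on the input at this output position is [4 / 9 / 5]. Elementwise product with the kernel and sum: 4·1 + 9·-2 + 5·-1.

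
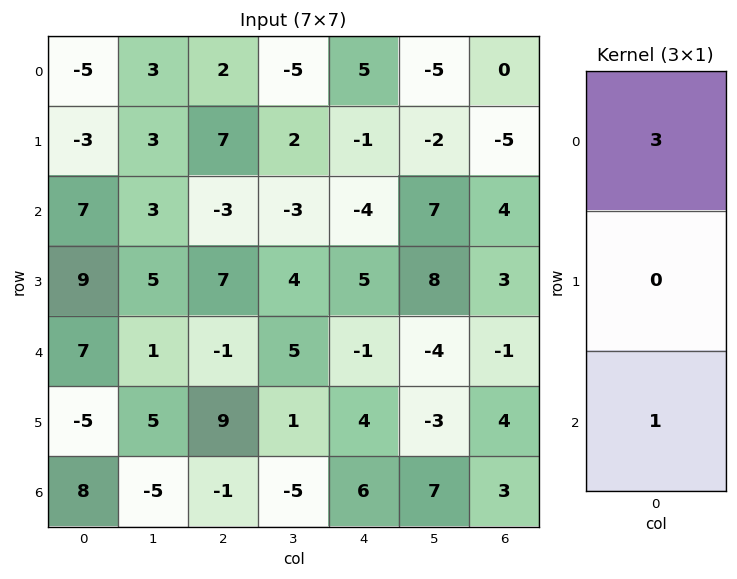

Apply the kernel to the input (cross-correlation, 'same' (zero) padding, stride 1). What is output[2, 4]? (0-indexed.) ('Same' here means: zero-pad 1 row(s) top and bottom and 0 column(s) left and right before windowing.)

2

The receptive field on the zero-padded input at this output position is [-1 / -4 / 5]. Elementwise product with the kernel and sum: -1·3 + 5·1.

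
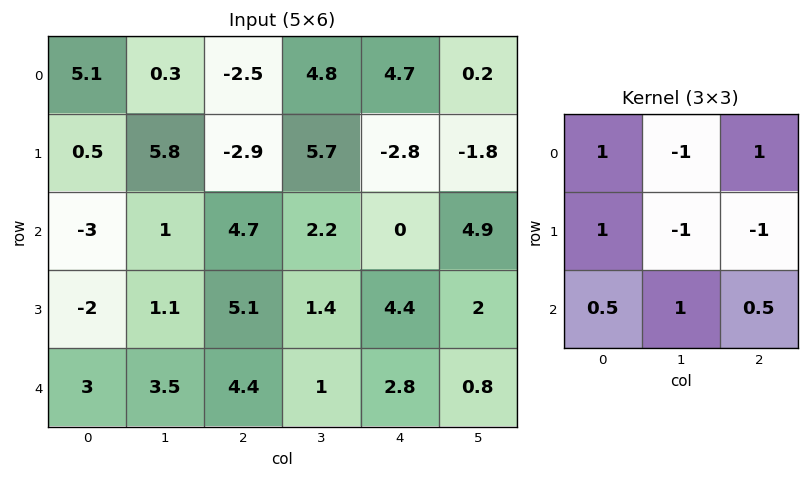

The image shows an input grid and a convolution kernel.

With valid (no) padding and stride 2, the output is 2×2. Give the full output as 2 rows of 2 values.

1.75 -3.85
-0.3 6.4

Output[0,0]: The receptive field on the input at this output position is [5.1 0.3 -2.5 / 0.5 5.8 -2.9 / -3 1 4.7]. Elementwise product with the kernel and sum: 5.1·1 + 0.3·-1 + -2.5·1 + 0.5·1 + 5.8·-1 + -2.9·-1 + -3·0.5 + 1·1 + 4.7·0.5.
Output[0,1]: The receptive field on the input at this output position is [-2.5 4.8 4.7 / -2.9 5.7 -2.8 / 4.7 2.2 0]. Elementwise product with the kernel and sum: -2.5·1 + 4.8·-1 + 4.7·1 + -2.9·1 + 5.7·-1 + -2.8·-1 + 4.7·0.5 + 2.2·1 + 0·0.5.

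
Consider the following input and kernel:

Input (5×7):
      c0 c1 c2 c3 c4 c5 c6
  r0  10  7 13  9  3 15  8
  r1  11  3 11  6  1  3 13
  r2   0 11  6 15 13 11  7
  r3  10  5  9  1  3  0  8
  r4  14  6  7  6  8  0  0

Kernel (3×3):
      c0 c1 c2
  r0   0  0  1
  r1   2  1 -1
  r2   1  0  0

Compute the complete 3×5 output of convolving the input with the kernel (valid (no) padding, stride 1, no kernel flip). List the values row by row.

27 31 36 40 13
26 24 24 36 46
36 39 36 22 13

Output[0,0]: The receptive field on the input at this output position is [10 7 13 / 11 3 11 / 0 11 6]. Elementwise product with the kernel and sum: 13·1 + 11·2 + 3·1 + 11·-1 + 0·1.
Output[0,1]: The receptive field on the input at this output position is [7 13 9 / 3 11 6 / 11 6 15]. Elementwise product with the kernel and sum: 9·1 + 3·2 + 11·1 + 6·-1 + 11·1.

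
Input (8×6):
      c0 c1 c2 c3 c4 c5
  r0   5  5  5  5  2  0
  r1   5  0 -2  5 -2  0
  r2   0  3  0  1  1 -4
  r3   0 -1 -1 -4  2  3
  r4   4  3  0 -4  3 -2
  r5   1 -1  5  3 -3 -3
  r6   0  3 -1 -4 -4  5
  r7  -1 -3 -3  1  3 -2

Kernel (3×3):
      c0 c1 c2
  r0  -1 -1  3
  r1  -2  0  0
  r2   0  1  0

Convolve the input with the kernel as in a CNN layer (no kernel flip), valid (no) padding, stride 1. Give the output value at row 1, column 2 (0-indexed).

The receptive field on the input at this output position is [-2 5 -2 / 0 1 1 / -1 -4 2]. Elementwise product with the kernel and sum: -2·-1 + 5·-1 + -2·3 + 0·-2 + -4·1.

-13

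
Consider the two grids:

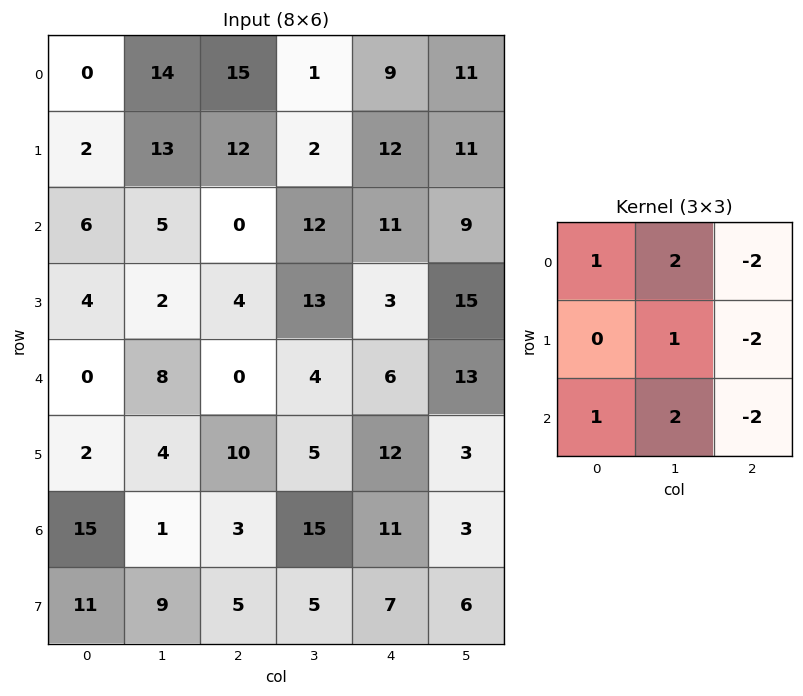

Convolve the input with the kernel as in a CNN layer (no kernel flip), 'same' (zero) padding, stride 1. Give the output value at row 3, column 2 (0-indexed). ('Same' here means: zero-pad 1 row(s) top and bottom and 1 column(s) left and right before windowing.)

-41

The receptive field on the zero-padded input at this output position is [5 0 12 / 2 4 13 / 8 0 4]. Elementwise product with the kernel and sum: 5·1 + 0·2 + 12·-2 + 4·1 + 13·-2 + 8·1 + 0·2 + 4·-2.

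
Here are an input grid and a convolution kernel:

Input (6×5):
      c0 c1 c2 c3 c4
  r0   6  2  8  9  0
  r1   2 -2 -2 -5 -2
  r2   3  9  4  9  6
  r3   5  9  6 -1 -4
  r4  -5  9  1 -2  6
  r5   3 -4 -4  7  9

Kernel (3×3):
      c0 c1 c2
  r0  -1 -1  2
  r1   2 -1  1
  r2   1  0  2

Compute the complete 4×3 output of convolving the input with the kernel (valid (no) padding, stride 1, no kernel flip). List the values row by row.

Output[0,0]: The receptive field on the input at this output position is [6 2 8 / 2 -2 -2 / 3 9 4]. Elementwise product with the kernel and sum: 6·-1 + 2·-1 + 8·2 + 2·2 + -2·-1 + -2·1 + 3·1 + 4·2.
Output[0,1]: The receptive field on the input at this output position is [2 8 9 / -2 -2 -5 / 9 4 9]. Elementwise product with the kernel and sum: 2·-1 + 8·-1 + 9·2 + -2·2 + -2·-1 + -5·1 + 9·1 + 9·2.

23 28 -2
14 24 6
0 21 21
-25 8 11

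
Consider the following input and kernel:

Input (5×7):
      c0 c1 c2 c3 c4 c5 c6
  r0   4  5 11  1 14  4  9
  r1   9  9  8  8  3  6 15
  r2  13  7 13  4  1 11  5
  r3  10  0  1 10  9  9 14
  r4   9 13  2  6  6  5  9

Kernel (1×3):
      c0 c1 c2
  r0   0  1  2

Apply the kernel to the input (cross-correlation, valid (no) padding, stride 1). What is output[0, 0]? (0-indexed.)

27

The receptive field on the input at this output position is [4 5 11]. Elementwise product with the kernel and sum: 5·1 + 11·2.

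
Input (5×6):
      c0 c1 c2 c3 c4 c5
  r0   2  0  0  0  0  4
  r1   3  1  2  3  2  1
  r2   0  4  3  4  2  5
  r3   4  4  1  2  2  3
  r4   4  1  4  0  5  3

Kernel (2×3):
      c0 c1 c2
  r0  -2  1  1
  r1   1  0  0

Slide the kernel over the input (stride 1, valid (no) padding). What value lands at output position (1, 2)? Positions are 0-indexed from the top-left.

The receptive field on the input at this output position is [2 3 2 / 3 4 2]. Elementwise product with the kernel and sum: 2·-2 + 3·1 + 2·1 + 3·1.

4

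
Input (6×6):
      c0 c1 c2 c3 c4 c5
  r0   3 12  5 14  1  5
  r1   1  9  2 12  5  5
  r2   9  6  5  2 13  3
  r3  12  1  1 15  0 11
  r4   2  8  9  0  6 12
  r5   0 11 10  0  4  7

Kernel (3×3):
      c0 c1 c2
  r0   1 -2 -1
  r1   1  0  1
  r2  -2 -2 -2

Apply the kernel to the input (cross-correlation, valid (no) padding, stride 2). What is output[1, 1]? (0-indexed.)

The receptive field on the input at this output position is [5 2 13 / 1 15 0 / 9 0 6]. Elementwise product with the kernel and sum: 5·1 + 2·-2 + 13·-1 + 1·1 + 0·1 + 9·-2 + 0·-2 + 6·-2.

-41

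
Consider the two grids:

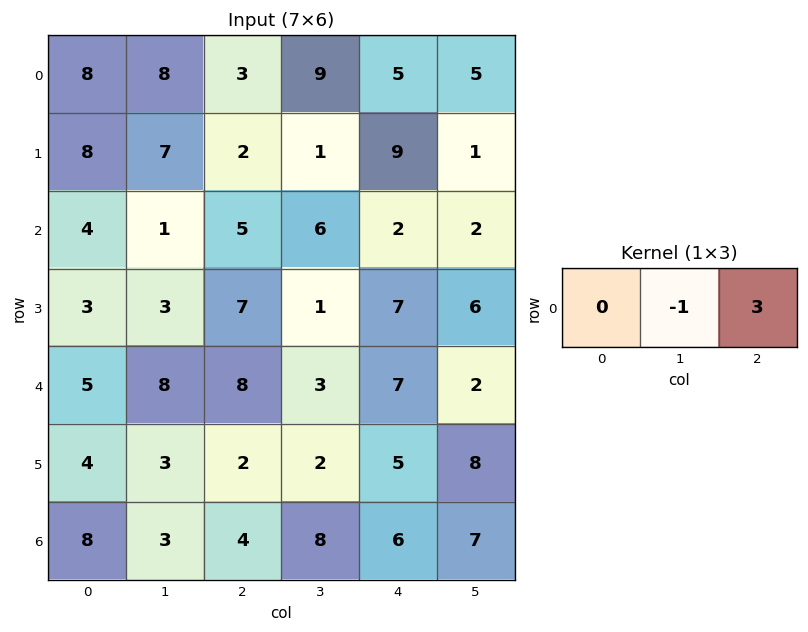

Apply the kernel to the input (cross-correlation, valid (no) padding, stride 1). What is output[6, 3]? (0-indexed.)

The receptive field on the input at this output position is [8 6 7]. Elementwise product with the kernel and sum: 6·-1 + 7·3.

15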